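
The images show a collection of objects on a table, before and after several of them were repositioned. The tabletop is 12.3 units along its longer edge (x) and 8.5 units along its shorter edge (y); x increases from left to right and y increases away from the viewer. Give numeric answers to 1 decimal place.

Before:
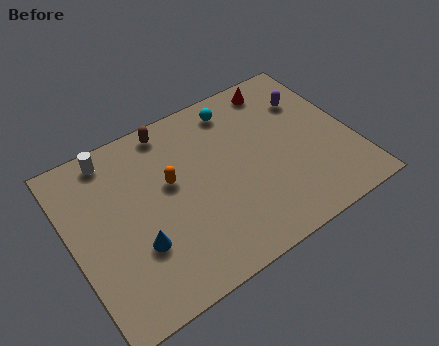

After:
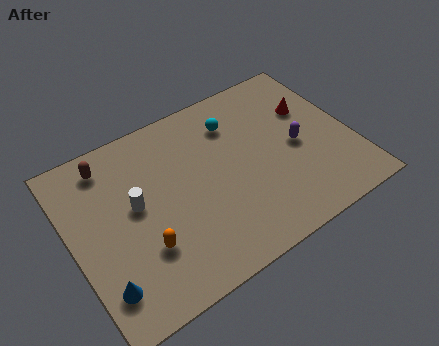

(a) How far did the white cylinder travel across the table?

2.9

The white cylinder was near (2.2, 7.5) before and (2.8, 4.7) after, so it travelled √(0.6² + 2.8²) ≈ 2.9 units.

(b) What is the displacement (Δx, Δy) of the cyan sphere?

(-0.2, -0.7)

The cyan sphere started near (7.7, 7.2) and ended near (7.5, 6.5).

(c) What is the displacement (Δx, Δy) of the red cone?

(1.1, -1.8)

The red cone started near (9.7, 7.4) and ended near (10.8, 5.6).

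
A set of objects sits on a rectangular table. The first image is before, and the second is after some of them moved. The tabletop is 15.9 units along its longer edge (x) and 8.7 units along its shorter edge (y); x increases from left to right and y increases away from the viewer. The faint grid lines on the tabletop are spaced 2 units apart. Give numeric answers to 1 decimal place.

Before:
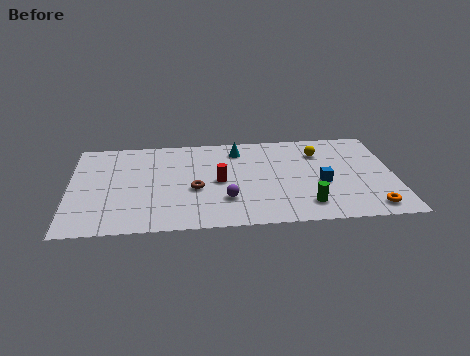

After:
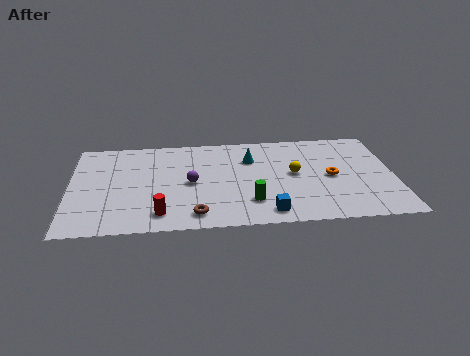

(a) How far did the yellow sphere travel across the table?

2.3

The yellow sphere moved from about (12.3, 6.5) to (11.0, 4.6), a distance of √(1.3² + 1.9²) ≈ 2.3.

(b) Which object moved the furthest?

the red cylinder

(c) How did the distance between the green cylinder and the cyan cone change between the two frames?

-2.3

Before: roughly 6.3 units apart; after: 4.0. That's 2.3 units closer together.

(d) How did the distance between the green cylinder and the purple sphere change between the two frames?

-0.5

They were about 4.0 units apart before and 3.5 after — 0.5 units closer together.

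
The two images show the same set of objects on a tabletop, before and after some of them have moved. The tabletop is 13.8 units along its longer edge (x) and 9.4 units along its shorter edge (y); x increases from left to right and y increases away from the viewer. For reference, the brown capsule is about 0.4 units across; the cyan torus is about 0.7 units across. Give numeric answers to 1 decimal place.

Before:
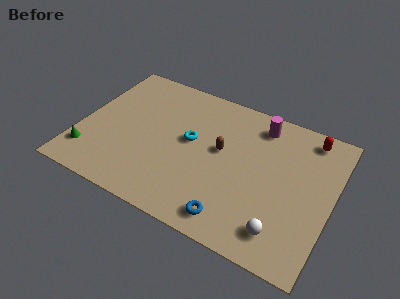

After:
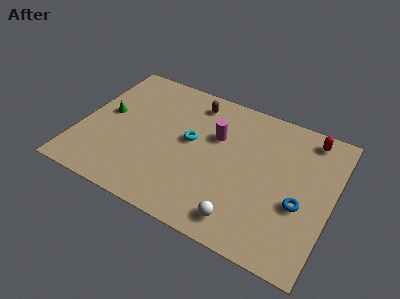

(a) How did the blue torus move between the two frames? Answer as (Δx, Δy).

(3.3, 2.4)

The blue torus was at about (8.9, 1.3) and moved to about (12.2, 3.7).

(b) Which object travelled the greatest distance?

the blue torus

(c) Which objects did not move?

the red capsule and the cyan torus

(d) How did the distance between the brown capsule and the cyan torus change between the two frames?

+1.0

They were about 1.7 units apart before and 2.7 after — 1.0 units further apart.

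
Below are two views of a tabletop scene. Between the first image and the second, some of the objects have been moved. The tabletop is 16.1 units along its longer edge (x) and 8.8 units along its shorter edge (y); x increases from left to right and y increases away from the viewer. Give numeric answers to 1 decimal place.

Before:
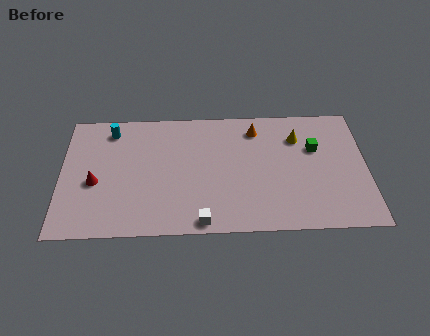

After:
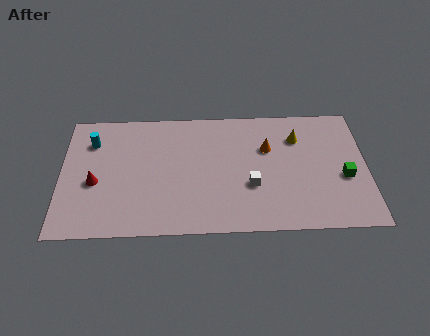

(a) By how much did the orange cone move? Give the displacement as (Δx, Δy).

(0.6, -1.4)

The orange cone started near (10.3, 7.2) and ended near (10.9, 5.8).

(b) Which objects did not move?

the red cone and the yellow cone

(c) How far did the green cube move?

2.6

The green cube moved from about (13.4, 5.7) to (14.9, 3.6), a distance of √(1.5² + 2.1²) ≈ 2.6.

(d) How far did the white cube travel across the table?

3.5

The white cube moved from about (7.4, 0.8) to (10.0, 3.2), a distance of √(2.6² + 2.4²) ≈ 3.5.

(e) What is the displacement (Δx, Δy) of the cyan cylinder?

(-1.0, -0.8)

The cyan cylinder was at about (2.6, 7.4) and moved to about (1.6, 6.6).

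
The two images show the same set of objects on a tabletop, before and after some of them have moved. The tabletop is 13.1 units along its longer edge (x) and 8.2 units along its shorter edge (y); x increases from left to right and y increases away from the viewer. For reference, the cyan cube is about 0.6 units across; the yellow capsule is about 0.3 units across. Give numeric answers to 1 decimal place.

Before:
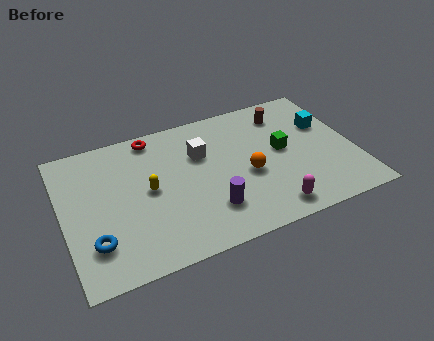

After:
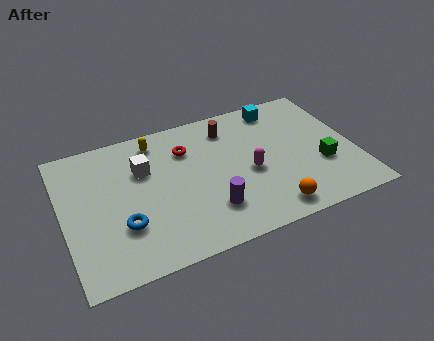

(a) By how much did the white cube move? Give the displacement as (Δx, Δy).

(-2.6, 0.0)

The white cube was at about (6.3, 5.5) and moved to about (3.7, 5.5).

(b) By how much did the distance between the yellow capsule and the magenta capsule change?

-0.8

The distance was about 6.0 in the first image and 5.2 in the second, so they moved 0.8 units closer together.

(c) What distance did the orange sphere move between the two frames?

2.5

The orange sphere was near (8.2, 3.5) before and (8.9, 1.1) after, so it travelled √(0.7² + 2.4²) ≈ 2.5 units.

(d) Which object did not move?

the purple cylinder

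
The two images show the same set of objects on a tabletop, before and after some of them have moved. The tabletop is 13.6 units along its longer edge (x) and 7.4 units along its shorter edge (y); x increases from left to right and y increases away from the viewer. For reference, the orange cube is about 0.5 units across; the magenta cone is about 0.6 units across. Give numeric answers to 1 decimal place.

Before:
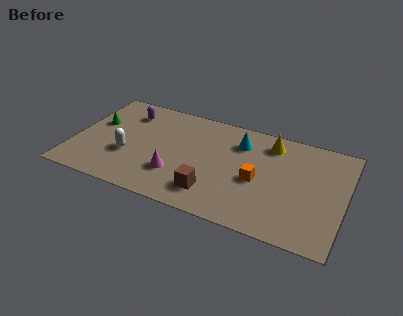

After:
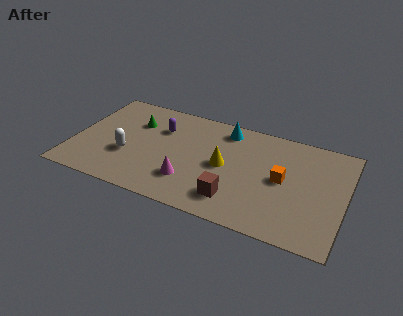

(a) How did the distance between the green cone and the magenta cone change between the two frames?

-0.4

The distance was about 4.9 in the first image and 4.5 in the second, so they moved 0.4 units closer together.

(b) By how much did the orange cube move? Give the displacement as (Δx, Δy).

(1.2, 0.5)

The orange cube started near (9.3, 3.3) and ended near (10.5, 3.8).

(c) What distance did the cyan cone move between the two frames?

1.1

The cyan cone was near (8.2, 5.6) before and (7.4, 6.3) after, so it travelled √(0.8² + 0.7²) ≈ 1.1 units.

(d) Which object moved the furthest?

the yellow cone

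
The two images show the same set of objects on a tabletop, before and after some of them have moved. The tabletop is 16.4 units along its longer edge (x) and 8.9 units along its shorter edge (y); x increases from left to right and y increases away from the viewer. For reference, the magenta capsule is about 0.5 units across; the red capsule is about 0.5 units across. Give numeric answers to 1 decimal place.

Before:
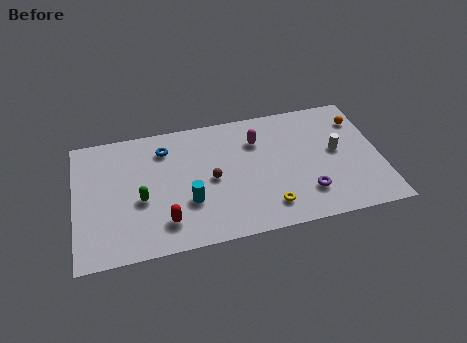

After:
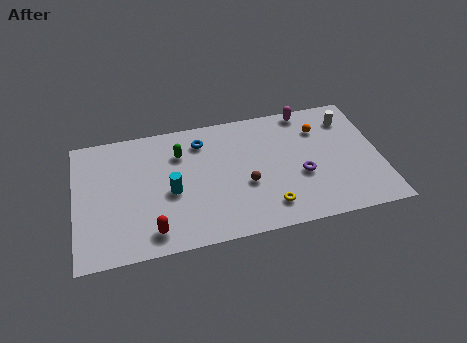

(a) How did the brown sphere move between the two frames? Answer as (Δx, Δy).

(1.8, -0.8)

From the two frames, the brown sphere sits at roughly (7.3, 4.3) before and (9.1, 3.5) after.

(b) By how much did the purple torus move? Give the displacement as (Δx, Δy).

(-0.2, 1.3)

From the two frames, the purple torus sits at roughly (12.3, 2.2) before and (12.1, 3.5) after.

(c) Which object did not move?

the yellow torus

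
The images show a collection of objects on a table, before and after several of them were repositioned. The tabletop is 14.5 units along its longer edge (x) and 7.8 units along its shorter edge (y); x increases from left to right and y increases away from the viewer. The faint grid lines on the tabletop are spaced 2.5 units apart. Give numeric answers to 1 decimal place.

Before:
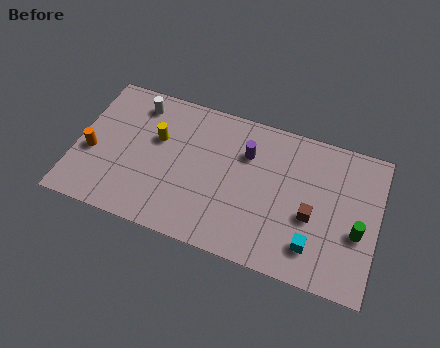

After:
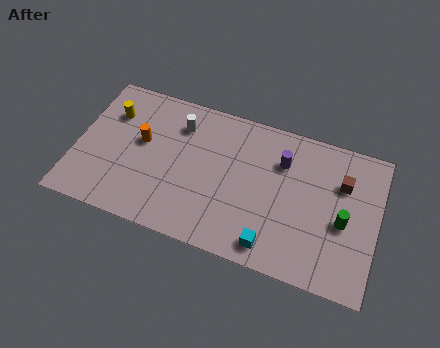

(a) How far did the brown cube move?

2.6

The brown cube was near (11.4, 3.2) before and (12.7, 5.4) after, so it travelled √(1.3² + 2.2²) ≈ 2.6 units.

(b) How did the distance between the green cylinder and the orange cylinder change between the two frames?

-2.9

The distance was about 12.8 in the first image and 9.9 in the second, so they moved 2.9 units closer together.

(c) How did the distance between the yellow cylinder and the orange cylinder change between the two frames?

-1.5

They were about 3.4 units apart before and 1.9 after — 1.5 units closer together.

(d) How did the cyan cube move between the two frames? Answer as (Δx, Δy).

(-1.9, -0.6)

The cyan cube started near (11.6, 1.7) and ended near (9.7, 1.1).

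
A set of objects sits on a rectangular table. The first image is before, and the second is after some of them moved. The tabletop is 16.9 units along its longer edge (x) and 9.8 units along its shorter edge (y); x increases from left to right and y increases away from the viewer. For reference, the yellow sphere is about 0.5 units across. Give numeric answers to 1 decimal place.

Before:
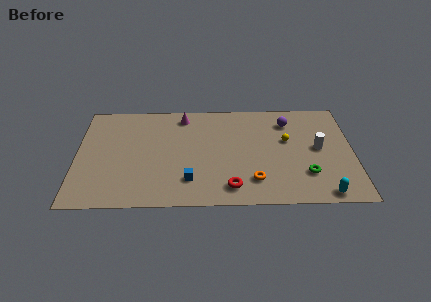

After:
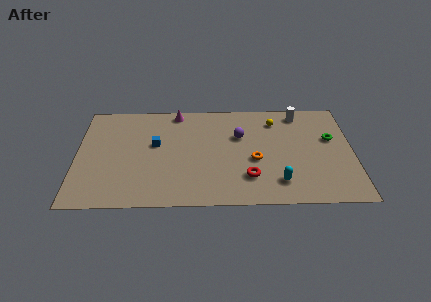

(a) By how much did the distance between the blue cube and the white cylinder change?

+0.9

Before: roughly 8.4 units apart; after: 9.3. That's 0.9 units further apart.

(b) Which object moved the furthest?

the blue cube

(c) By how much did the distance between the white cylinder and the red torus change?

+0.4

Before: roughly 6.4 units apart; after: 6.8. That's 0.4 units further apart.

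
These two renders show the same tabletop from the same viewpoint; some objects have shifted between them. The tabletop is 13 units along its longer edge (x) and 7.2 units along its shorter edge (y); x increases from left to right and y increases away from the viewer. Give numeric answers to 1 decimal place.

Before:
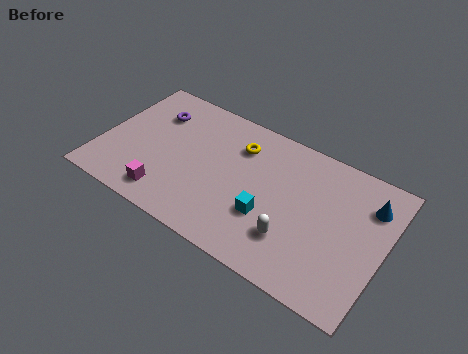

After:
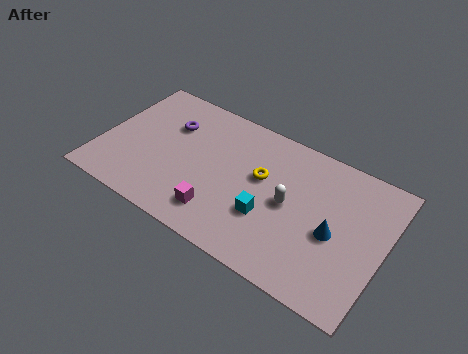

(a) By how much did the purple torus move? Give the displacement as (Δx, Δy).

(0.8, -0.3)

From the two frames, the purple torus sits at roughly (2.1, 5.3) before and (2.9, 5.0) after.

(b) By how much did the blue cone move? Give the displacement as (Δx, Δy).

(-1.3, -2.2)

The blue cone was at about (12.1, 5.4) and moved to about (10.8, 3.2).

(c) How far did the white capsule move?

1.6

The white capsule moved from about (9.1, 2.0) to (8.7, 3.6), a distance of √(0.4² + 1.6²) ≈ 1.6.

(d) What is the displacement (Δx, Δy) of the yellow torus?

(1.2, -1.1)

The yellow torus started near (6.1, 5.4) and ended near (7.3, 4.3).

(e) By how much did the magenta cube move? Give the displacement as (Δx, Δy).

(2.4, 0.3)

The magenta cube started near (3.4, 1.2) and ended near (5.8, 1.5).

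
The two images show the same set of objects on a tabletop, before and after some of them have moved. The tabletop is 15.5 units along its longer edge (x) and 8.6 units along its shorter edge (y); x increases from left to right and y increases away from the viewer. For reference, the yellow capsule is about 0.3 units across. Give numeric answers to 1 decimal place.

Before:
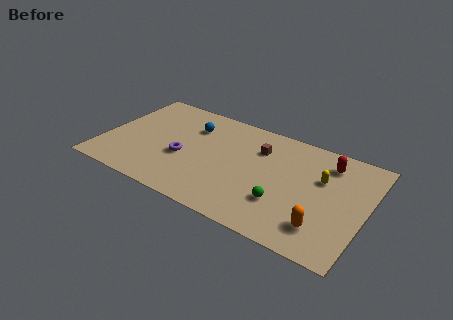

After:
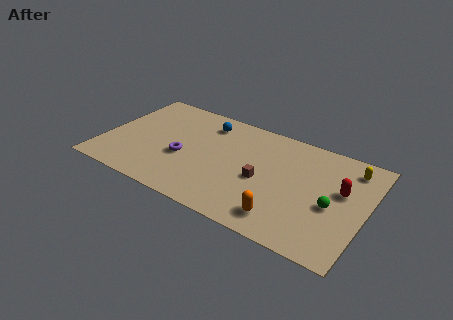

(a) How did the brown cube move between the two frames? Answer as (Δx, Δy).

(0.5, -2.4)

The brown cube was at about (9.0, 6.2) and moved to about (9.5, 3.8).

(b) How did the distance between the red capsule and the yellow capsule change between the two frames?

+0.6

They were about 1.4 units apart before and 2.0 after — 0.6 units further apart.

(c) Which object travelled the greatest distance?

the green sphere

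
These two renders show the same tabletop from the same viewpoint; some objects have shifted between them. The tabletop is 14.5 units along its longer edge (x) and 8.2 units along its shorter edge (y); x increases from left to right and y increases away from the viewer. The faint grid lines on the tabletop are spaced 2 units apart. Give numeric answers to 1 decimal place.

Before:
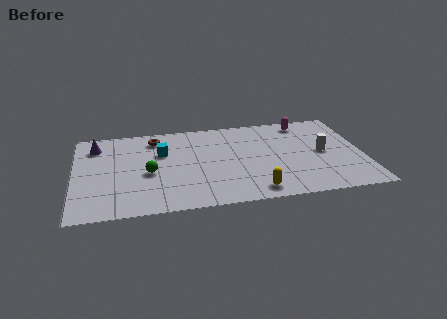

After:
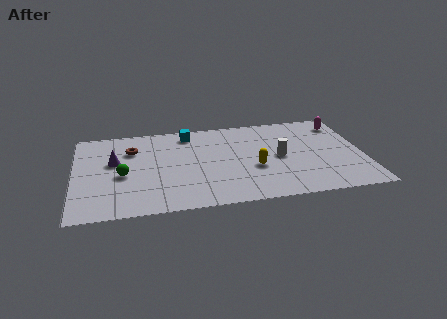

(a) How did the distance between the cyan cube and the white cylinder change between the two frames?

-2.8

They were about 8.2 units apart before and 5.4 after — 2.8 units closer together.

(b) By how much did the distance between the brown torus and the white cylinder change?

-1.2

The distance was about 8.8 in the first image and 7.6 in the second, so they moved 1.2 units closer together.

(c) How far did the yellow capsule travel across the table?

2.1

The yellow capsule was near (8.9, 1.1) before and (9.0, 3.2) after, so it travelled √(0.1² + 2.1²) ≈ 2.1 units.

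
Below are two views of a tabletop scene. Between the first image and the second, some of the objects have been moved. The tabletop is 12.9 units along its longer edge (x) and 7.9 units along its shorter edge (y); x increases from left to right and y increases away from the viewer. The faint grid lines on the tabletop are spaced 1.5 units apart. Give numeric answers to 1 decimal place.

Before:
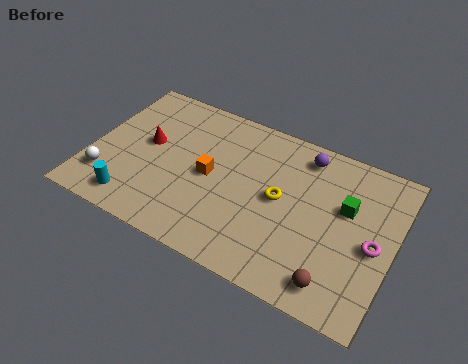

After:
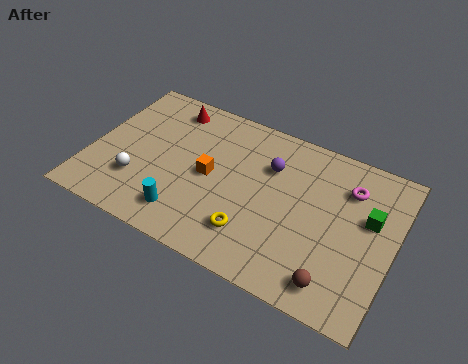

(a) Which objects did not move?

the orange cube and the brown sphere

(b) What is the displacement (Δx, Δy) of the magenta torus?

(-1.3, 2.3)

The magenta torus was at about (12.1, 3.6) and moved to about (10.8, 5.9).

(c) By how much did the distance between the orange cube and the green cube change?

+1.0

They were about 5.8 units apart before and 6.8 after — 1.0 units further apart.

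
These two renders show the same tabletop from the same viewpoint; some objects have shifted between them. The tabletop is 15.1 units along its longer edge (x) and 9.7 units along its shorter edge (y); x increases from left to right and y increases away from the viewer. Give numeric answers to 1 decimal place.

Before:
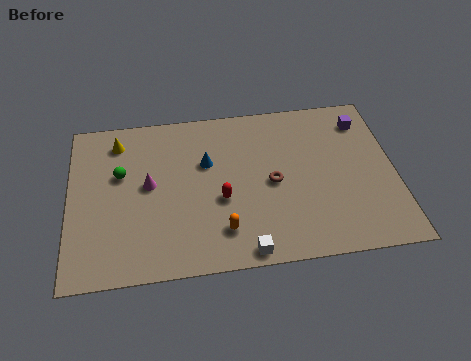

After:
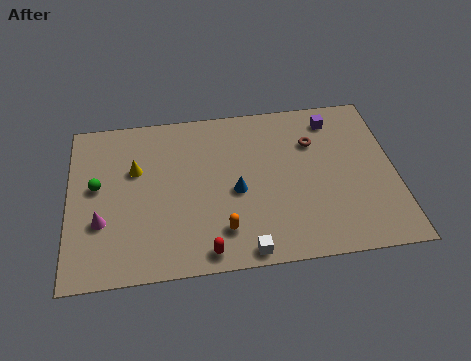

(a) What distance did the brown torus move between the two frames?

3.0

From (9.4, 4.6) to (11.4, 6.8), the brown torus covered √(2.0² + 2.2²) ≈ 3.0 units.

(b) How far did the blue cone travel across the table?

2.3

The blue cone was near (6.4, 6.2) before and (7.7, 4.3) after, so it travelled √(1.3² + 1.9²) ≈ 2.3 units.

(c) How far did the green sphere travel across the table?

1.3

The green sphere moved from about (2.4, 6.0) to (1.3, 5.4), a distance of √(1.1² + 0.6²) ≈ 1.3.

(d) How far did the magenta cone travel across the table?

2.9

The magenta cone moved from about (3.7, 5.2) to (1.5, 3.3), a distance of √(2.2² + 1.9²) ≈ 2.9.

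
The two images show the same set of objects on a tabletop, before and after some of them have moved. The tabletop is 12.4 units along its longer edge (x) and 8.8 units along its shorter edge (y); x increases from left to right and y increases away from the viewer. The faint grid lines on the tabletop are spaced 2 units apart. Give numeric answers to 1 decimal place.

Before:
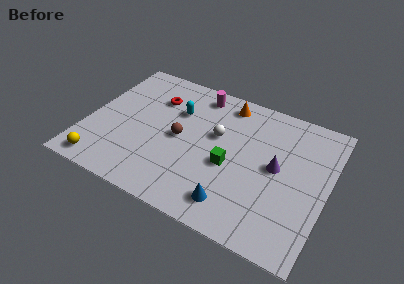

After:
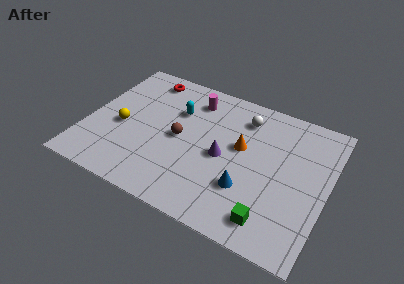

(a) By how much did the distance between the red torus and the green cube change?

+4.6

Before: roughly 5.1 units apart; after: 9.7. That's 4.6 units further apart.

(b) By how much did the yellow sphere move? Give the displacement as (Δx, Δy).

(0.6, 2.8)

The yellow sphere was at about (1.2, 1.0) and moved to about (1.8, 3.8).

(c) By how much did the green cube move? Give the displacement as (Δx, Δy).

(2.4, -2.3)

The green cube was at about (7.5, 3.7) and moved to about (9.9, 1.4).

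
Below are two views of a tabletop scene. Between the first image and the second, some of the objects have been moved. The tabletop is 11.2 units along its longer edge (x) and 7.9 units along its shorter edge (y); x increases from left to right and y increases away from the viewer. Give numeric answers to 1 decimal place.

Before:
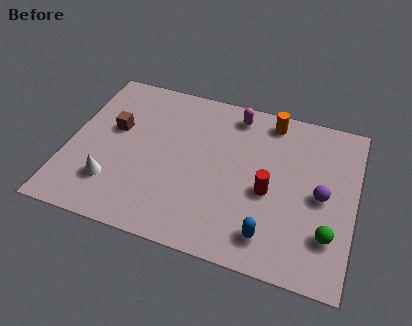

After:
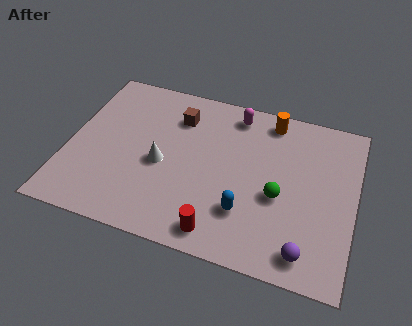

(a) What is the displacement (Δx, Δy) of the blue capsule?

(-1.0, 0.8)

From the two frames, the blue capsule sits at roughly (8.1, 1.4) before and (7.1, 2.2) after.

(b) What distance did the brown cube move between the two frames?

2.7

From (1.7, 4.7) to (4.1, 6.0), the brown cube covered √(2.4² + 1.3²) ≈ 2.7 units.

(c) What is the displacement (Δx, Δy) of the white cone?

(1.8, 1.5)

From the two frames, the white cone sits at roughly (1.9, 2.0) before and (3.7, 3.5) after.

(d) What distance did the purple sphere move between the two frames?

2.7

The purple sphere was near (9.9, 3.8) before and (9.5, 1.1) after, so it travelled √(0.4² + 2.7²) ≈ 2.7 units.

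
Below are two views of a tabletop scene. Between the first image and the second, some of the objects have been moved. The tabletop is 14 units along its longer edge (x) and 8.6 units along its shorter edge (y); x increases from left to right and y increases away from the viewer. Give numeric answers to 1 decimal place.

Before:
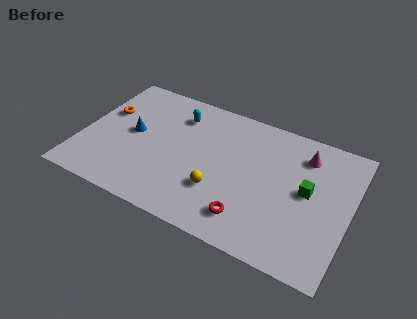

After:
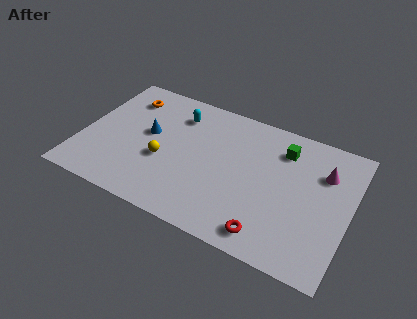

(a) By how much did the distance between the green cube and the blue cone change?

-2.0

Before: roughly 9.2 units apart; after: 7.2. That's 2.0 units closer together.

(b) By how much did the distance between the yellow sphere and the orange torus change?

-2.7

The distance was about 6.9 in the first image and 4.2 in the second, so they moved 2.7 units closer together.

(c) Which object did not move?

the cyan capsule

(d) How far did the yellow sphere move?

3.1

The yellow sphere was near (7.4, 2.7) before and (4.4, 3.4) after, so it travelled √(3.0² + 0.7²) ≈ 3.1 units.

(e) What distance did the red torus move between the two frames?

1.2

From (9.1, 1.7) to (10.2, 1.2), the red torus covered √(1.1² + 0.5²) ≈ 1.2 units.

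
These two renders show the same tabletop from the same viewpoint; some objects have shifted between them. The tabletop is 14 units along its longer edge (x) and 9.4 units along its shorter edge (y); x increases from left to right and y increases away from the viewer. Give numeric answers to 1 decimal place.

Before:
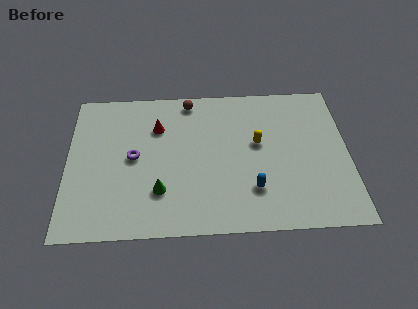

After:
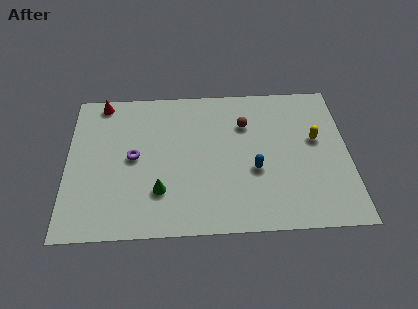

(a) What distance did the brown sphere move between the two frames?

3.3

The brown sphere was near (6.1, 8.4) before and (8.9, 6.7) after, so it travelled √(2.8² + 1.7²) ≈ 3.3 units.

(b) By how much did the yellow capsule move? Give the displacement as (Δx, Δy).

(2.9, 0.1)

The yellow capsule was at about (9.5, 5.4) and moved to about (12.4, 5.5).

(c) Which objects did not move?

the purple torus and the green cone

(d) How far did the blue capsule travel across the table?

1.2

From (9.2, 2.5) to (9.3, 3.7), the blue capsule covered √(0.1² + 1.2²) ≈ 1.2 units.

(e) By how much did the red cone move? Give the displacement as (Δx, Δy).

(-2.8, 1.8)

The red cone started near (4.5, 6.7) and ended near (1.7, 8.5).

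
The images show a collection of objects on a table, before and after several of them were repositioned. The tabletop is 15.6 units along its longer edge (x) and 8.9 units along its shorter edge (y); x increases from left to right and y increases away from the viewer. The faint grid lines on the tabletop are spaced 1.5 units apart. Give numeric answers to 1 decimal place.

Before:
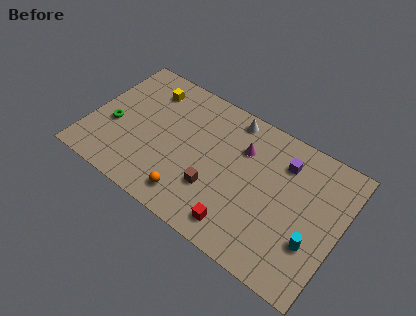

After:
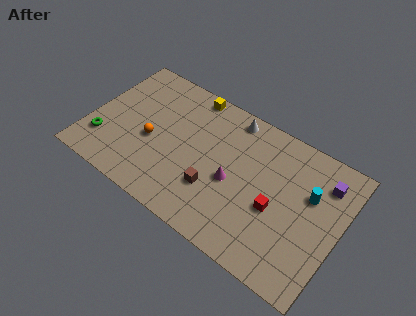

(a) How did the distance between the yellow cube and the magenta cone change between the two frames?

-0.8

They were about 6.3 units apart before and 5.5 after — 0.8 units closer together.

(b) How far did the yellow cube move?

2.7

The yellow cube was near (3.1, 7.1) before and (5.6, 8.1) after, so it travelled √(2.5² + 1.0²) ≈ 2.7 units.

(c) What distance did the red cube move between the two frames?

3.0

The red cube was near (9.9, 1.4) before and (11.8, 3.7) after, so it travelled √(1.9² + 2.3²) ≈ 3.0 units.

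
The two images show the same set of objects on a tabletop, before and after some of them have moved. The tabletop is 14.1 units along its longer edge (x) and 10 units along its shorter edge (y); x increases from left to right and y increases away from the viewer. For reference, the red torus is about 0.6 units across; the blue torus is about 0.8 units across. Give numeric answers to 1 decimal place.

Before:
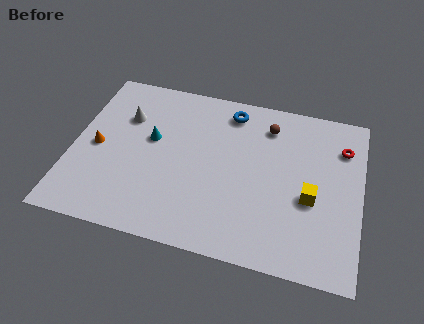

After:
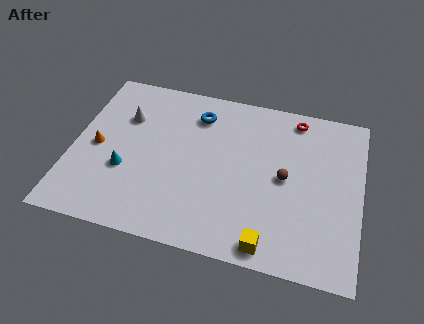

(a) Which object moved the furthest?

the yellow cube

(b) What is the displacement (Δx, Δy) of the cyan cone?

(-1.1, -2.2)

The cyan cone started near (3.8, 5.8) and ended near (2.7, 3.6).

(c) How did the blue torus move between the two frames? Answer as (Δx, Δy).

(-1.6, -0.6)

From the two frames, the blue torus sits at roughly (7.5, 8.5) before and (5.9, 7.9) after.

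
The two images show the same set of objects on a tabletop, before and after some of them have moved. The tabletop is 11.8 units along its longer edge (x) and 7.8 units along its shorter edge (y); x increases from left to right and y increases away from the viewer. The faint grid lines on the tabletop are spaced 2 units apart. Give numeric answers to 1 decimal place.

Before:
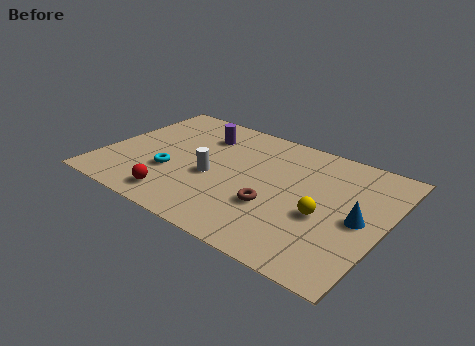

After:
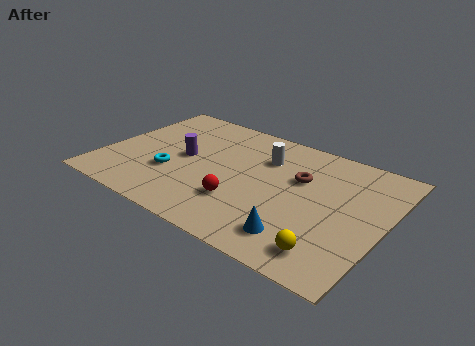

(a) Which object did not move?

the cyan torus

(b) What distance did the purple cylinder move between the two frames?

1.9

The purple cylinder moved from about (3.7, 5.9) to (3.3, 4.0), a distance of √(0.4² + 1.9²) ≈ 1.9.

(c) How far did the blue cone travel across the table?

3.0

From (10.8, 3.7) to (8.7, 1.5), the blue cone covered √(2.1² + 2.2²) ≈ 3.0 units.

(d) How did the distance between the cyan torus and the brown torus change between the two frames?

+1.2

They were about 4.4 units apart before and 5.6 after — 1.2 units further apart.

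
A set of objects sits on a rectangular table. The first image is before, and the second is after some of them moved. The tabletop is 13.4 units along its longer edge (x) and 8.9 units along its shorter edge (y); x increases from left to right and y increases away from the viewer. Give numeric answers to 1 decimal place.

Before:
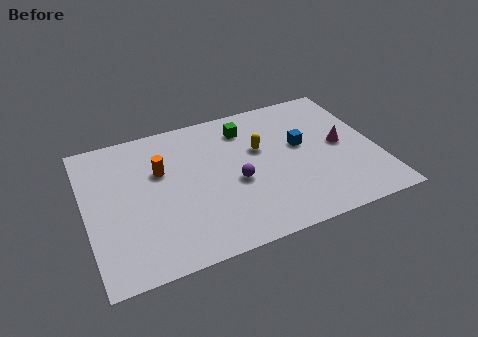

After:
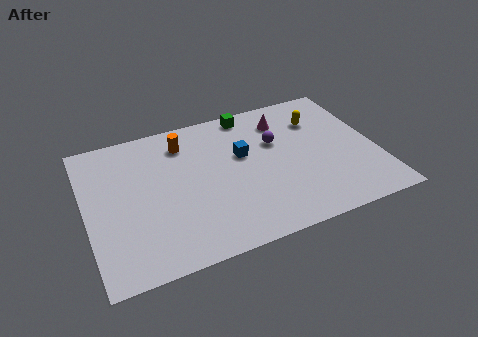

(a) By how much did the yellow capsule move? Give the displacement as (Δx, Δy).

(2.9, 1.0)

From the two frames, the yellow capsule sits at roughly (8.1, 5.5) before and (11.0, 6.5) after.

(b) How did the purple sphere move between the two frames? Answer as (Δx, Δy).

(2.1, 1.9)

The purple sphere started near (6.8, 3.8) and ended near (8.9, 5.7).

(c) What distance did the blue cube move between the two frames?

2.7

The blue cube moved from about (10.0, 5.1) to (7.3, 5.4), a distance of √(2.7² + 0.3²) ≈ 2.7.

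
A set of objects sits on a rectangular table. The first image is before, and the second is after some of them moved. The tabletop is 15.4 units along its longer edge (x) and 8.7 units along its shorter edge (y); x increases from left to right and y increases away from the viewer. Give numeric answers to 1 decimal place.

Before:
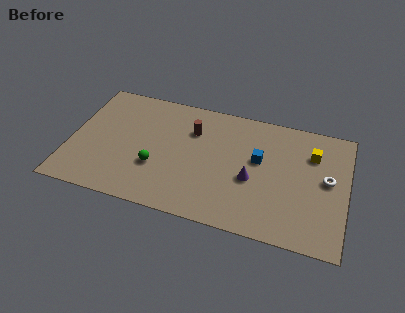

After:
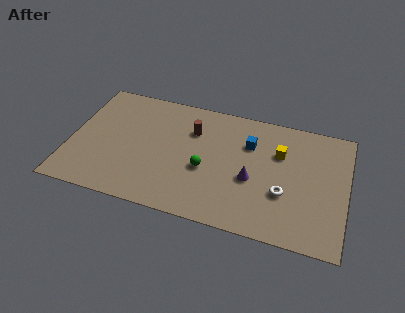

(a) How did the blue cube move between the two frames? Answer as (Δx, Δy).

(-0.6, 1.0)

From the two frames, the blue cube sits at roughly (10.5, 5.1) before and (9.9, 6.1) after.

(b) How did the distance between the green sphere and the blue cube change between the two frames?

-2.6

The distance was about 6.0 in the first image and 3.4 in the second, so they moved 2.6 units closer together.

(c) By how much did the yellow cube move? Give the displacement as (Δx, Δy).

(-1.8, -0.4)

The yellow cube started near (13.4, 6.3) and ended near (11.6, 5.9).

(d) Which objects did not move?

the purple cone and the brown cylinder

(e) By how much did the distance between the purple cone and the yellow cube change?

-1.5

The distance was about 4.2 in the first image and 2.7 in the second, so they moved 1.5 units closer together.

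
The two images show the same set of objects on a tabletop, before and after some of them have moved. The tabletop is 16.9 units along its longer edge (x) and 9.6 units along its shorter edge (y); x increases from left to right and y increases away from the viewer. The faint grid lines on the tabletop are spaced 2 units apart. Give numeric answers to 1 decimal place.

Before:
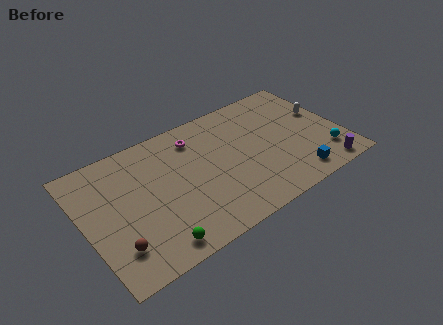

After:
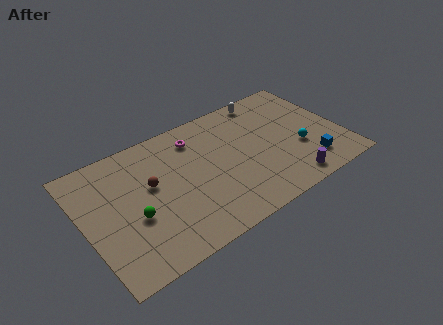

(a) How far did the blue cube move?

1.3

The blue cube moved from about (13.3, 1.4) to (14.4, 2.0), a distance of √(1.1² + 0.6²) ≈ 1.3.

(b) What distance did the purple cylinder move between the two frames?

2.4

The purple cylinder was near (15.2, 1.0) before and (12.8, 1.2) after, so it travelled √(2.4² + 0.2²) ≈ 2.4 units.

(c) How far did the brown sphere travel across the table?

4.3

The brown sphere was near (1.6, 2.3) before and (4.4, 5.6) after, so it travelled √(2.8² + 3.3²) ≈ 4.3 units.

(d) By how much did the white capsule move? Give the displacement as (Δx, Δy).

(-3.3, 2.9)

The white capsule started near (16.0, 5.7) and ended near (12.7, 8.6).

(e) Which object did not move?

the magenta torus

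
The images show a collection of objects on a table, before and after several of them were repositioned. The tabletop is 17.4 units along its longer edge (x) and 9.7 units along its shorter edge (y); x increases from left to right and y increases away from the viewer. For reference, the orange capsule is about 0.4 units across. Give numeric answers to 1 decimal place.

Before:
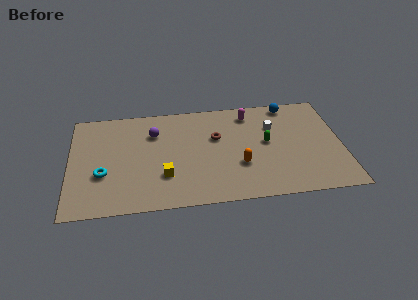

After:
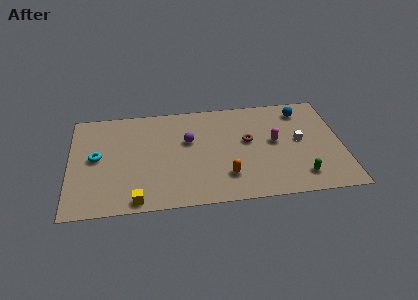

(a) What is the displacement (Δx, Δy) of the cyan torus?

(-0.4, 1.6)

From the two frames, the cyan torus sits at roughly (2.1, 3.5) before and (1.7, 5.1) after.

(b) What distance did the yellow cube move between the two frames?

2.7

The yellow cube was near (6.0, 2.9) before and (4.2, 0.9) after, so it travelled √(1.8² + 2.0²) ≈ 2.7 units.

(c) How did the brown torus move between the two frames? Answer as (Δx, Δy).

(2.0, -0.6)

The brown torus was at about (9.4, 6.1) and moved to about (11.4, 5.5).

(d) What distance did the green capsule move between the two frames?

3.9

From (12.6, 5.2) to (14.6, 1.8), the green capsule covered √(2.0² + 3.4²) ≈ 3.9 units.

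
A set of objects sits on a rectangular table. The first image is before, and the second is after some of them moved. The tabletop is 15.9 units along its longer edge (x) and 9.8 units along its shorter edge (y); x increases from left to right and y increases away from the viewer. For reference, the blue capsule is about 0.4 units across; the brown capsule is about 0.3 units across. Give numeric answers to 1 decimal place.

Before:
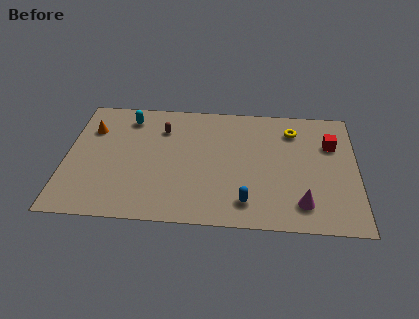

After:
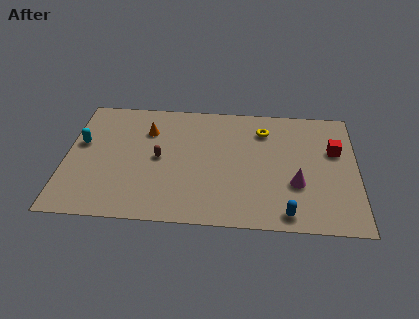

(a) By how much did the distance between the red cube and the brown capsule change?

+0.4

Before: roughly 9.3 units apart; after: 9.7. That's 0.4 units further apart.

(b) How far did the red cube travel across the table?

0.5

From (14.5, 6.7) to (14.7, 6.2), the red cube covered √(0.2² + 0.5²) ≈ 0.5 units.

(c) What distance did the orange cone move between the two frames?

3.1

From (1.3, 7.0) to (4.4, 7.1), the orange cone covered √(3.1² + 0.1²) ≈ 3.1 units.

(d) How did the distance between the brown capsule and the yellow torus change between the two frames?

-0.9

Before: roughly 7.2 units apart; after: 6.3. That's 0.9 units closer together.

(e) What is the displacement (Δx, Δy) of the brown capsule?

(-0.1, -2.4)

From the two frames, the brown capsule sits at roughly (5.2, 7.3) before and (5.1, 4.9) after.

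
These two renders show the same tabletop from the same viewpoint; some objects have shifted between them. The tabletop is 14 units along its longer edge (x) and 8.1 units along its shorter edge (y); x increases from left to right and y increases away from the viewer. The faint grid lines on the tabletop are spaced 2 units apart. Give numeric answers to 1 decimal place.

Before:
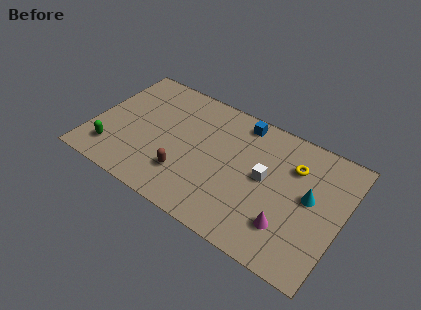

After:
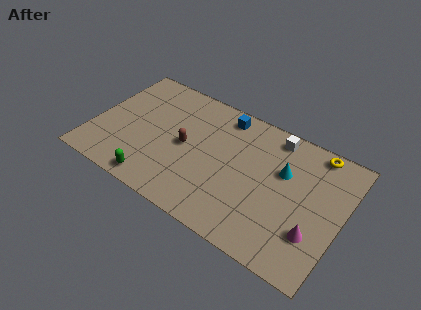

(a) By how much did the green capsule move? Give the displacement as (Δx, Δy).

(2.6, -0.8)

The green capsule started near (1.4, 1.7) and ended near (4.0, 0.9).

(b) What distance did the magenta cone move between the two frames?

1.4

The magenta cone moved from about (11.3, 2.1) to (12.7, 2.4), a distance of √(1.4² + 0.3²) ≈ 1.4.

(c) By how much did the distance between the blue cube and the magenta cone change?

+1.4

Before: roughly 6.0 units apart; after: 7.4. That's 1.4 units further apart.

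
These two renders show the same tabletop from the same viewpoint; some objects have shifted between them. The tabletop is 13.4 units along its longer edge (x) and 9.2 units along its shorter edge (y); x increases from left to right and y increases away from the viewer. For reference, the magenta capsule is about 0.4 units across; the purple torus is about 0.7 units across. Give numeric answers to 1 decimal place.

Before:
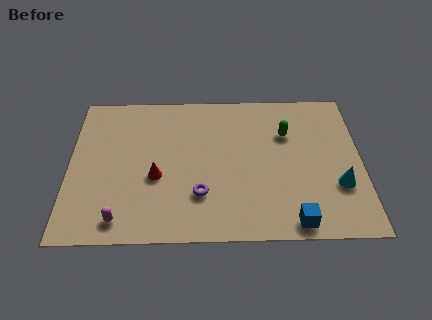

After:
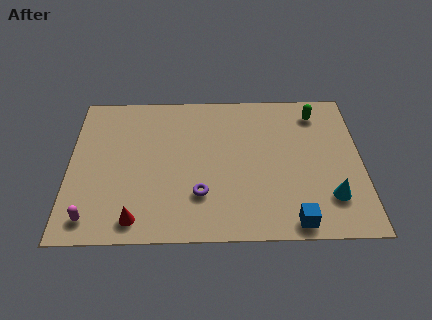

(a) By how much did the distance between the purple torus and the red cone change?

+0.9

They were about 2.3 units apart before and 3.2 after — 0.9 units further apart.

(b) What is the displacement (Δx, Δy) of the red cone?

(-0.9, -2.5)

The red cone was at about (4.0, 3.7) and moved to about (3.1, 1.2).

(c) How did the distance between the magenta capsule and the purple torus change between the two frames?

+1.2

Before: roughly 3.9 units apart; after: 5.1. That's 1.2 units further apart.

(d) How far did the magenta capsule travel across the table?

1.3

The magenta capsule was near (2.4, 1.2) before and (1.1, 1.3) after, so it travelled √(1.3² + 0.1²) ≈ 1.3 units.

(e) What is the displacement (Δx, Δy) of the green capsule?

(1.4, 1.3)

The green capsule started near (10.0, 6.3) and ended near (11.4, 7.6).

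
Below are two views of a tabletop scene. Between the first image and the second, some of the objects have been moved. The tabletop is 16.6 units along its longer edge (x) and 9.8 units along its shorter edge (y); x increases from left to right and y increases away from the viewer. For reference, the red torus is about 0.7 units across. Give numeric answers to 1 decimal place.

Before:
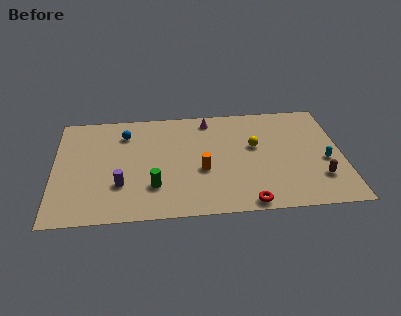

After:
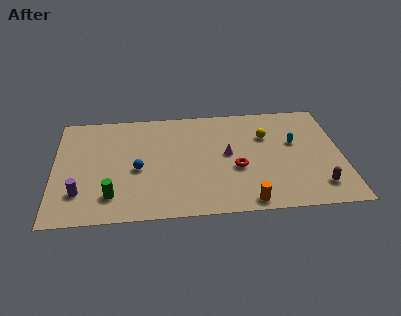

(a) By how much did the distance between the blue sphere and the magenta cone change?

+0.3

The distance was about 5.0 in the first image and 5.3 in the second, so they moved 0.3 units further apart.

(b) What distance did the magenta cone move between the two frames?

3.4

The magenta cone moved from about (9.0, 8.5) to (10.0, 5.2), a distance of √(1.0² + 3.3²) ≈ 3.4.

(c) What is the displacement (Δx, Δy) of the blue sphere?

(0.7, -3.3)

The blue sphere was at about (4.1, 7.6) and moved to about (4.8, 4.3).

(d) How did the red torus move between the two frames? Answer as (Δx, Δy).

(-0.5, 3.1)

The red torus started near (11.0, 0.8) and ended near (10.5, 3.9).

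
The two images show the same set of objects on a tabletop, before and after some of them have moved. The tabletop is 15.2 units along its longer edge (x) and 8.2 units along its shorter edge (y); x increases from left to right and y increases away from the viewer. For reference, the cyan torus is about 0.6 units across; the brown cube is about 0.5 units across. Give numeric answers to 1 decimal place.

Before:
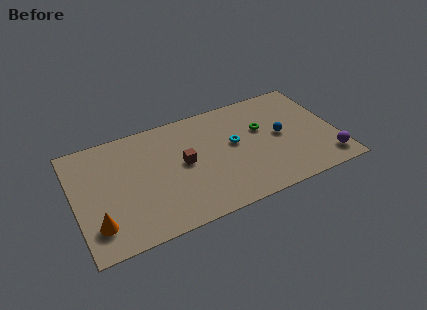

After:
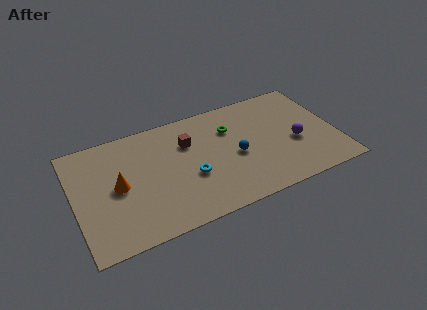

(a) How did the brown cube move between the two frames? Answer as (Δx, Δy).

(0.4, 1.4)

The brown cube started near (6.3, 4.3) and ended near (6.7, 5.7).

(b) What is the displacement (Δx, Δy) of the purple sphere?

(-1.6, 2.0)

The purple sphere was at about (14.4, 1.4) and moved to about (12.8, 3.4).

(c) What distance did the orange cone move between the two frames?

2.6

From (1.1, 1.9) to (2.5, 4.1), the orange cone covered √(1.4² + 2.2²) ≈ 2.6 units.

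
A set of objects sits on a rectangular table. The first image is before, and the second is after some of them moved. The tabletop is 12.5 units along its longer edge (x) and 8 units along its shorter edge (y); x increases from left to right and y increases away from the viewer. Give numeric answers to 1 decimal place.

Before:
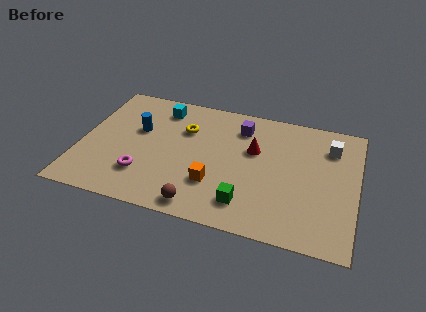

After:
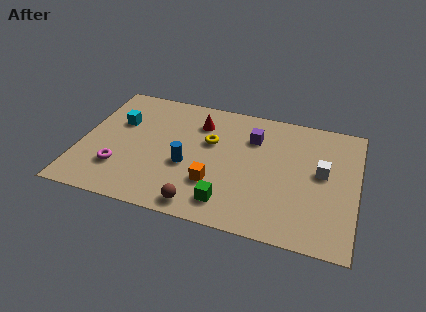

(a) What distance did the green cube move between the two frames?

0.8

The green cube moved from about (7.7, 1.6) to (6.9, 1.4), a distance of √(0.8² + 0.2²) ≈ 0.8.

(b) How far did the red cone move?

2.8

The red cone moved from about (7.8, 5.0) to (5.2, 6.1), a distance of √(2.6² + 1.1²) ≈ 2.8.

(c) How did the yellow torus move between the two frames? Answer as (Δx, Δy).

(1.2, -0.5)

The yellow torus was at about (4.6, 5.5) and moved to about (5.8, 5.0).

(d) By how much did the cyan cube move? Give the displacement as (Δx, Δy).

(-1.8, -1.4)

The cyan cube started near (3.4, 6.6) and ended near (1.6, 5.2).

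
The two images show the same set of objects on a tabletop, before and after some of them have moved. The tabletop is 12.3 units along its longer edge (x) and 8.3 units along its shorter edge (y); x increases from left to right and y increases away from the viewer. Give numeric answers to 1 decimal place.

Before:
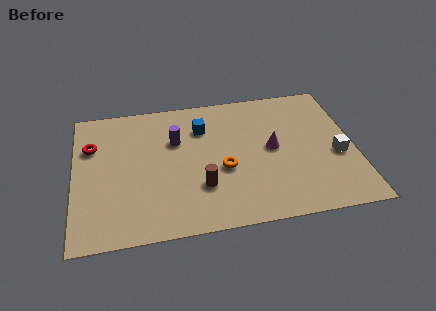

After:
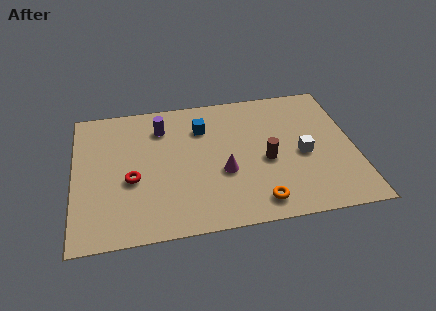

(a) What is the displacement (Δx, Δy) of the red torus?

(1.7, -2.3)

The red torus started near (0.8, 5.7) and ended near (2.5, 3.4).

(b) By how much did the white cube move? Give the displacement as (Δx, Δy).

(-1.5, 0.3)

From the two frames, the white cube sits at roughly (11.5, 3.4) before and (10.0, 3.7) after.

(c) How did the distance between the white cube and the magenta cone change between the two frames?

+0.6

They were about 2.9 units apart before and 3.5 after — 0.6 units further apart.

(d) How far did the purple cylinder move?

1.1

From (4.5, 5.5) to (3.9, 6.4), the purple cylinder covered √(0.6² + 0.9²) ≈ 1.1 units.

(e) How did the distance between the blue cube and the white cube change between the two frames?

-1.5

Before: roughly 6.4 units apart; after: 4.9. That's 1.5 units closer together.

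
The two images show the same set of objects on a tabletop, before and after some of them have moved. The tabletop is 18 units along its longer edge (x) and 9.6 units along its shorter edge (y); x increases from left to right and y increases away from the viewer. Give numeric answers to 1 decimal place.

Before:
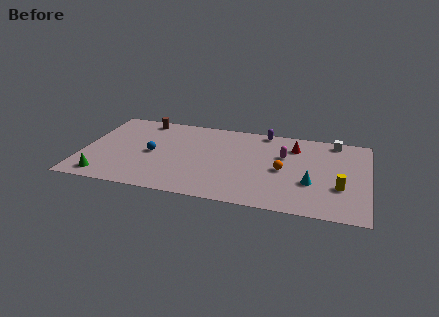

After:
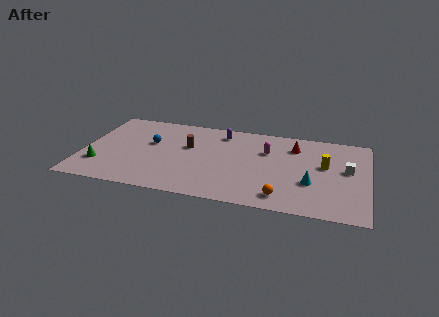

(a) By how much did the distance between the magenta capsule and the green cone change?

-1.0

They were about 12.1 units apart before and 11.1 after — 1.0 units closer together.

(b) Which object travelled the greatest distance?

the brown cylinder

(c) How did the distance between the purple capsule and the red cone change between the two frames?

+2.3

The distance was about 2.4 in the first image and 4.7 in the second, so they moved 2.3 units further apart.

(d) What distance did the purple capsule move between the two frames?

2.8

The purple capsule was near (11.3, 8.8) before and (8.6, 8.0) after, so it travelled √(2.7² + 0.8²) ≈ 2.8 units.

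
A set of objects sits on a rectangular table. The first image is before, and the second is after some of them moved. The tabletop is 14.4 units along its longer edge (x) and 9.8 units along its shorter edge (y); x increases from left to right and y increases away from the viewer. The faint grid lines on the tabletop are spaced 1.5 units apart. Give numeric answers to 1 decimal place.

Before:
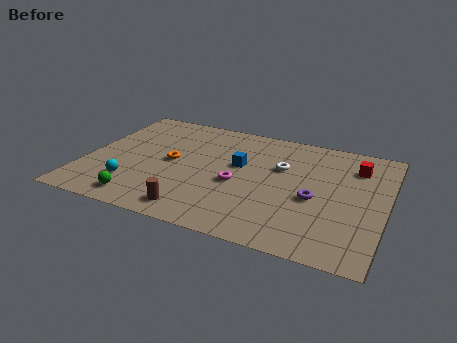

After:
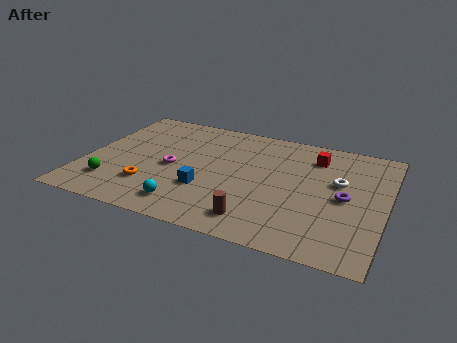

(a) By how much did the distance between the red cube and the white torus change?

-1.5

The distance was about 3.7 in the first image and 2.2 in the second, so they moved 1.5 units closer together.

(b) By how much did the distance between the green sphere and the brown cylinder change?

+4.4

They were about 2.6 units apart before and 7.0 after — 4.4 units further apart.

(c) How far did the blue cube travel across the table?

2.9

The blue cube moved from about (7.3, 5.8) to (6.0, 3.2), a distance of √(1.3² + 2.6²) ≈ 2.9.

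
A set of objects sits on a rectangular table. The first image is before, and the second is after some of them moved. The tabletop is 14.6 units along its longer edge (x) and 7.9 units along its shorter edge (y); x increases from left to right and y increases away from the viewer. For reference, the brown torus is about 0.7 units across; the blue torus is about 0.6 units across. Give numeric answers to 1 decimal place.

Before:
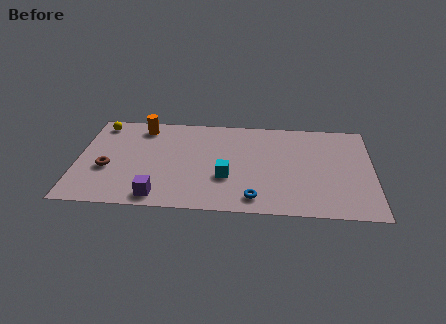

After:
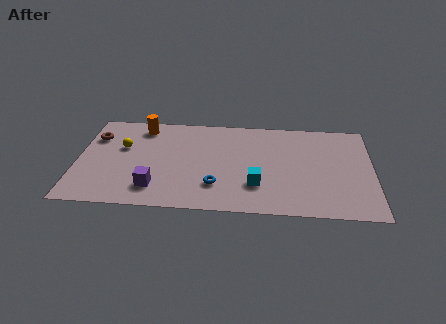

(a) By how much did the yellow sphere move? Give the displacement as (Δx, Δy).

(1.2, -1.9)

The yellow sphere started near (1.0, 6.8) and ended near (2.2, 4.9).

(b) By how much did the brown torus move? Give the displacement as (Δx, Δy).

(-0.7, 2.6)

The brown torus started near (1.5, 3.1) and ended near (0.8, 5.7).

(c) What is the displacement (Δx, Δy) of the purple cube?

(-0.2, 0.7)

The purple cube started near (4.1, 1.0) and ended near (3.9, 1.7).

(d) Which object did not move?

the orange cylinder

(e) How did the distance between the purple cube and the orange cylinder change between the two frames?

-0.7

The distance was about 5.8 in the first image and 5.1 in the second, so they moved 0.7 units closer together.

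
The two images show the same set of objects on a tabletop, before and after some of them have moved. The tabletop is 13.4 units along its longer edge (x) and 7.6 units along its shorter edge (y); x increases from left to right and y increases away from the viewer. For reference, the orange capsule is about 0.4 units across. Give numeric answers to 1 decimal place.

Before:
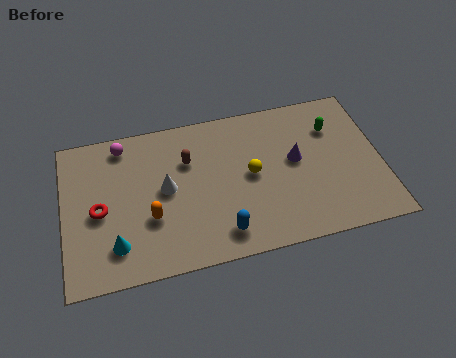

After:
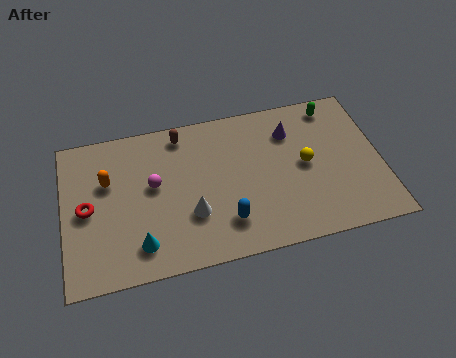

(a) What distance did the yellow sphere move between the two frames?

2.3

The yellow sphere moved from about (7.9, 3.9) to (10.2, 3.9), a distance of √(2.3² + 0.0²) ≈ 2.3.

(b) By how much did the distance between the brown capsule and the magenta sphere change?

-0.4

The distance was about 3.0 in the first image and 2.6 in the second, so they moved 0.4 units closer together.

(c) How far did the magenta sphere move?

2.6

The magenta sphere was near (2.6, 6.6) before and (3.8, 4.3) after, so it travelled √(1.2² + 2.3²) ≈ 2.6 units.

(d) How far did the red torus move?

0.5

The red torus was near (1.5, 3.5) before and (1.0, 3.7) after, so it travelled √(0.5² + 0.2²) ≈ 0.5 units.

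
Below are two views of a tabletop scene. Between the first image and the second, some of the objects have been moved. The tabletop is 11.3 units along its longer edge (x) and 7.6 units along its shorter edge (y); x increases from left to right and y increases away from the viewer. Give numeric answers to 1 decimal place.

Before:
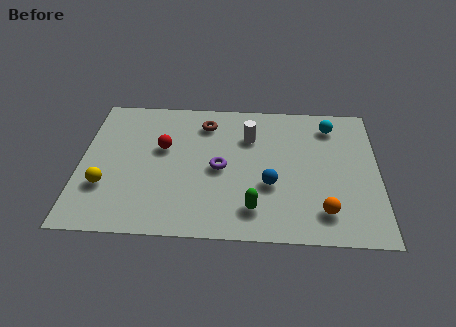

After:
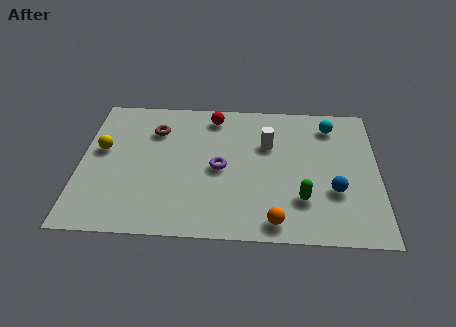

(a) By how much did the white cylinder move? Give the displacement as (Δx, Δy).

(0.7, -0.4)

From the two frames, the white cylinder sits at roughly (6.4, 5.4) before and (7.1, 5.0) after.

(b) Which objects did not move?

the cyan sphere and the purple torus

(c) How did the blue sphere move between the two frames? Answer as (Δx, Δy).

(2.4, -0.2)

From the two frames, the blue sphere sits at roughly (7.2, 2.8) before and (9.6, 2.6) after.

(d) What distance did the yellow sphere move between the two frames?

2.0

The yellow sphere moved from about (1.0, 2.4) to (0.8, 4.4), a distance of √(0.2² + 2.0²) ≈ 2.0.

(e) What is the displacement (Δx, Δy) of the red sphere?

(1.9, 1.9)

The red sphere started near (3.1, 4.6) and ended near (5.0, 6.5).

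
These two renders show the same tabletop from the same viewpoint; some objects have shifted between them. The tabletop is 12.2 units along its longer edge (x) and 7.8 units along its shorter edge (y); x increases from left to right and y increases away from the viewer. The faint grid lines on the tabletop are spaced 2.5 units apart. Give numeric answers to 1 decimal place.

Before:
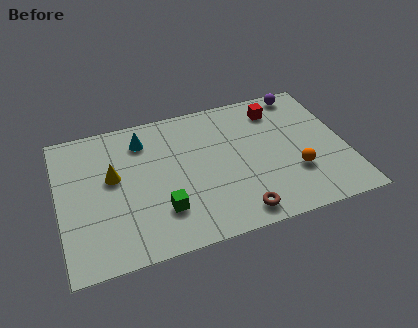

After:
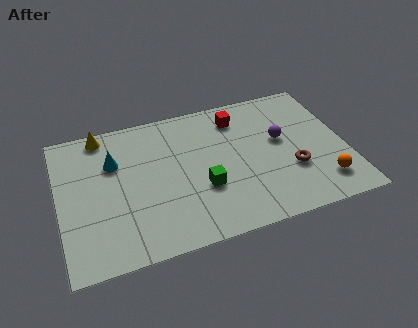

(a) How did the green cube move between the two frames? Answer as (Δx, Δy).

(1.8, 0.7)

From the two frames, the green cube sits at roughly (4.2, 2.1) before and (6.0, 2.8) after.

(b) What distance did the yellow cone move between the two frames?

2.5

The yellow cone was near (2.3, 4.5) before and (2.0, 7.0) after, so it travelled √(0.3² + 2.5²) ≈ 2.5 units.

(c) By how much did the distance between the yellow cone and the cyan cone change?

-0.5

They were about 2.2 units apart before and 1.7 after — 0.5 units closer together.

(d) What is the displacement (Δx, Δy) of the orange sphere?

(1.1, -0.9)

The orange sphere started near (9.9, 2.5) and ended near (11.0, 1.6).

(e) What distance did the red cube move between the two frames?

1.7

The red cube moved from about (9.5, 6.3) to (7.8, 6.3), a distance of √(1.7² + 0.0²) ≈ 1.7.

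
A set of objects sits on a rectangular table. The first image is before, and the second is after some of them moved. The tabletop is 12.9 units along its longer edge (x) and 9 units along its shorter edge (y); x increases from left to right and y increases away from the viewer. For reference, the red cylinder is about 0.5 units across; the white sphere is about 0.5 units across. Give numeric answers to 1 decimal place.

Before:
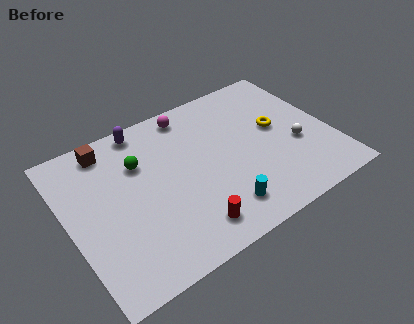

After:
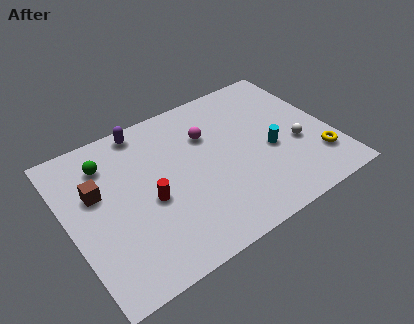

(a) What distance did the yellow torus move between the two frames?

3.2

From (10.4, 5.0) to (11.9, 2.2), the yellow torus covered √(1.5² + 2.8²) ≈ 3.2 units.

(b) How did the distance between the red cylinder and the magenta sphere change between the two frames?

-2.5

Before: roughly 6.5 units apart; after: 4.0. That's 2.5 units closer together.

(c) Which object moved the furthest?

the cyan cylinder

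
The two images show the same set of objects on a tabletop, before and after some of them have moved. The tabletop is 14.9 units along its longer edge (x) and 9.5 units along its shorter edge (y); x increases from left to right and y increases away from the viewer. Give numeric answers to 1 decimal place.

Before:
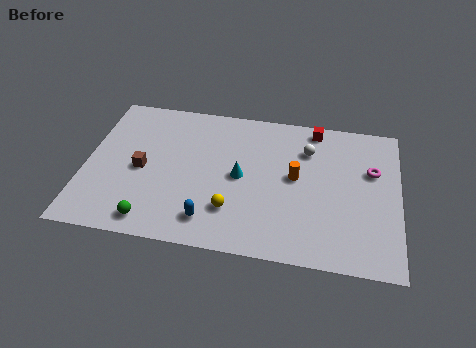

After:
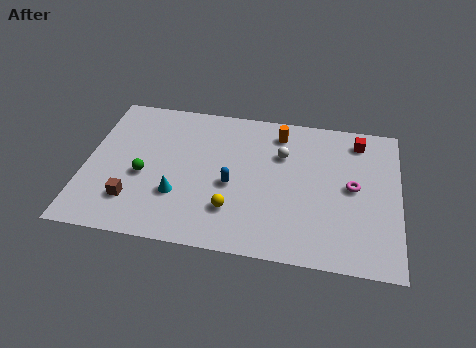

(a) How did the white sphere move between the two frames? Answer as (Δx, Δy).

(-1.2, -0.5)

The white sphere started near (10.5, 7.0) and ended near (9.3, 6.5).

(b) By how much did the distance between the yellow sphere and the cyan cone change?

+0.4

The distance was about 2.2 in the first image and 2.6 in the second, so they moved 0.4 units further apart.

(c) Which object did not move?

the yellow sphere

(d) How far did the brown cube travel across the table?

2.1

From (2.7, 4.4) to (2.4, 2.3), the brown cube covered √(0.3² + 2.1²) ≈ 2.1 units.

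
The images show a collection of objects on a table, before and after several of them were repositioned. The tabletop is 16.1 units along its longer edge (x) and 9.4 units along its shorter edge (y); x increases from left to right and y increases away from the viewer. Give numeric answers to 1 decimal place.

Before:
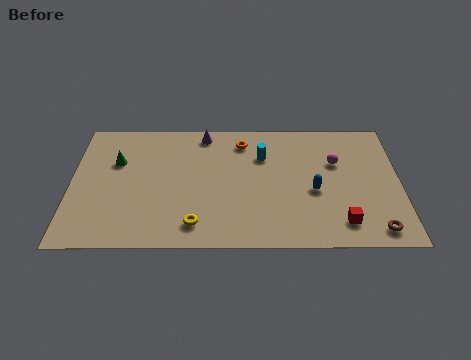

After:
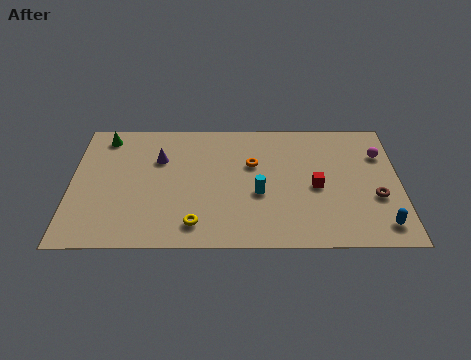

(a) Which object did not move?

the yellow torus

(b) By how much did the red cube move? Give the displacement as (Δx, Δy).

(-1.2, 2.6)

From the two frames, the red cube sits at roughly (13.2, 1.7) before and (12.0, 4.3) after.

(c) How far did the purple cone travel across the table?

2.9

From (6.5, 8.3) to (4.3, 6.4), the purple cone covered √(2.2² + 1.9²) ≈ 2.9 units.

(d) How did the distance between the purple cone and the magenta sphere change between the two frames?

+4.0

Before: roughly 6.9 units apart; after: 10.9. That's 4.0 units further apart.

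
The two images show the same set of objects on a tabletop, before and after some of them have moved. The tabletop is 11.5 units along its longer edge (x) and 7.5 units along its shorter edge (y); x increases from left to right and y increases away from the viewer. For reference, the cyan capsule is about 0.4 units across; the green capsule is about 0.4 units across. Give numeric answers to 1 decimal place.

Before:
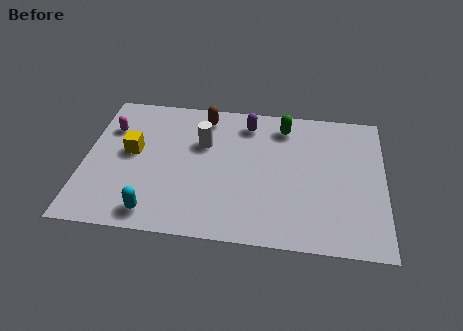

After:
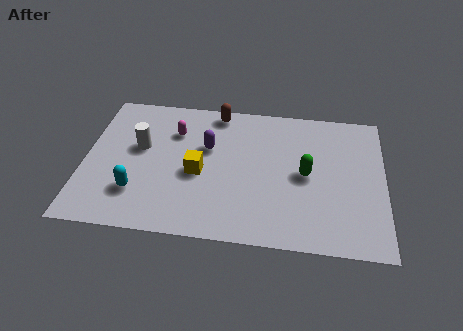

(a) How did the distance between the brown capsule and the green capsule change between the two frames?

+1.5

They were about 3.1 units apart before and 4.6 after — 1.5 units further apart.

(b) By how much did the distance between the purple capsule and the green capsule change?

+2.5

They were about 1.4 units apart before and 3.9 after — 2.5 units further apart.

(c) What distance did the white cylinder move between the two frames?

2.5

The white cylinder was near (4.5, 4.9) before and (2.1, 4.4) after, so it travelled √(2.4² + 0.5²) ≈ 2.5 units.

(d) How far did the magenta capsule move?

2.5

The magenta capsule was near (0.9, 5.3) before and (3.4, 5.4) after, so it travelled √(2.5² + 0.1²) ≈ 2.5 units.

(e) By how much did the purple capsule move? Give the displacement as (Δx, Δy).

(-1.5, -1.5)

The purple capsule was at about (6.2, 6.2) and moved to about (4.7, 4.7).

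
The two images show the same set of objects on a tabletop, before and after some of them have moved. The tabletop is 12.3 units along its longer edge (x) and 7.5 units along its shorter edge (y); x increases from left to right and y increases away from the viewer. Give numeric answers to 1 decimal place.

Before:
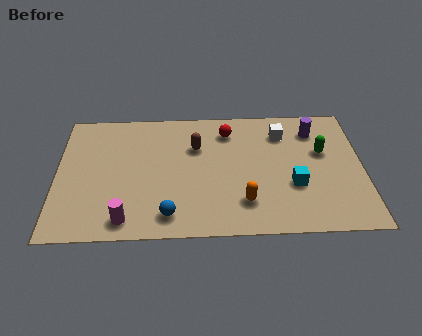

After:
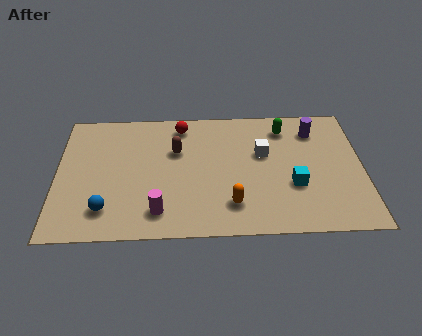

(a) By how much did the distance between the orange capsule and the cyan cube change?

+0.5

The distance was about 2.2 in the first image and 2.7 in the second, so they moved 0.5 units further apart.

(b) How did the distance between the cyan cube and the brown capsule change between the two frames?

+0.6

The distance was about 4.6 in the first image and 5.2 in the second, so they moved 0.6 units further apart.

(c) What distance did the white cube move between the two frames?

1.4

From (9.1, 5.8) to (8.3, 4.6), the white cube covered √(0.8² + 1.2²) ≈ 1.4 units.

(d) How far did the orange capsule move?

0.5

From (7.5, 1.8) to (7.0, 1.7), the orange capsule covered √(0.5² + 0.1²) ≈ 0.5 units.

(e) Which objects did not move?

the purple cylinder and the cyan cube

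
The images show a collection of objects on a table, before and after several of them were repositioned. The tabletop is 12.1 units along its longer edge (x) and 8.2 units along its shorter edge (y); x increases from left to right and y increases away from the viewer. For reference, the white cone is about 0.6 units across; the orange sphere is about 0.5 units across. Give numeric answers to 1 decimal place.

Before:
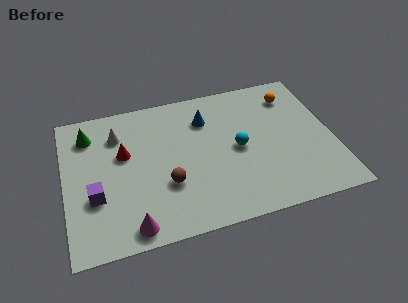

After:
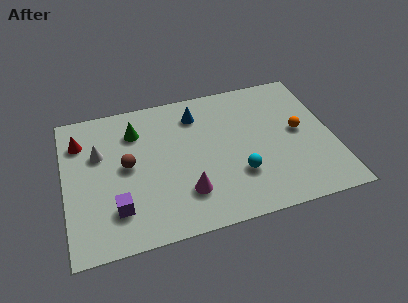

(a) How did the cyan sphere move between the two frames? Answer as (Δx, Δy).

(-0.1, -1.5)

From the two frames, the cyan sphere sits at roughly (7.8, 4.0) before and (7.7, 2.5) after.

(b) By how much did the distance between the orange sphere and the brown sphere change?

+0.8

The distance was about 7.0 in the first image and 7.8 in the second, so they moved 0.8 units further apart.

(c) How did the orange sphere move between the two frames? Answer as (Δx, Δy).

(0.1, -2.2)

The orange sphere was at about (10.5, 6.5) and moved to about (10.6, 4.3).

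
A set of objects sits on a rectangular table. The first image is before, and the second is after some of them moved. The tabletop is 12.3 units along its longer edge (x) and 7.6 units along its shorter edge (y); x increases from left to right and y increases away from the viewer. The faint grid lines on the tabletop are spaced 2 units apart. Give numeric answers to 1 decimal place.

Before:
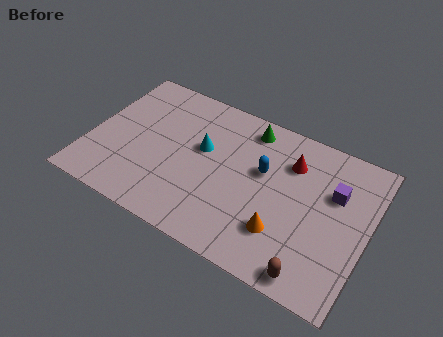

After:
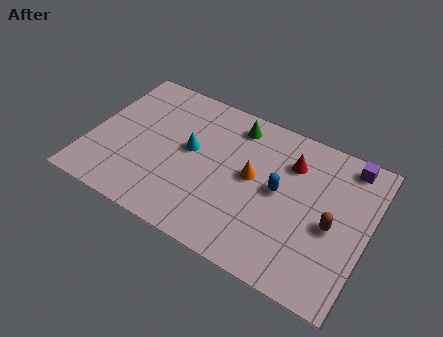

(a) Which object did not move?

the red cone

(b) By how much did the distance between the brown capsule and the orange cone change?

+1.7

Before: roughly 2.0 units apart; after: 3.7. That's 1.7 units further apart.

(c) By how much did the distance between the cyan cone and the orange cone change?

-1.8

They were about 4.6 units apart before and 2.8 after — 1.8 units closer together.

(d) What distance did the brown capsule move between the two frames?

2.6

From (10.3, 0.8) to (10.8, 3.4), the brown capsule covered √(0.5² + 2.6²) ≈ 2.6 units.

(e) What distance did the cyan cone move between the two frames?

0.6

From (4.9, 4.5) to (4.4, 4.2), the cyan cone covered √(0.5² + 0.3²) ≈ 0.6 units.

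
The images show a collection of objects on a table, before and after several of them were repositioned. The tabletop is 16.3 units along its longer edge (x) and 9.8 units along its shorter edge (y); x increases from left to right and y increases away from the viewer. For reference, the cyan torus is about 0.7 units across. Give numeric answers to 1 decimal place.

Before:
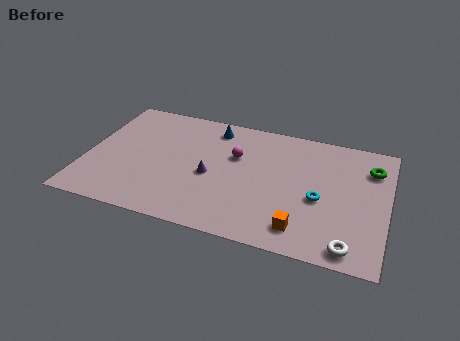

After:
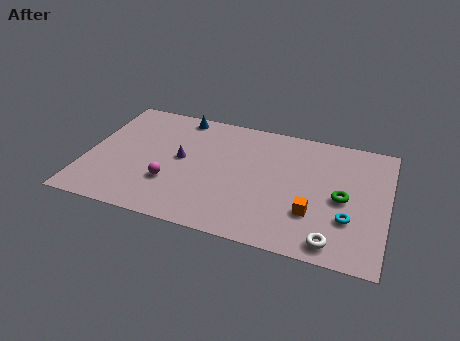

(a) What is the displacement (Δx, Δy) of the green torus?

(-1.4, -2.8)

The green torus started near (15.3, 7.4) and ended near (13.9, 4.6).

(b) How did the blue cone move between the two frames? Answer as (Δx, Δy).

(-1.9, 0.5)

The blue cone was at about (6.6, 8.3) and moved to about (4.7, 8.8).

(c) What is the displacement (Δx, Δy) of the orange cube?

(0.5, 1.3)

From the two frames, the orange cube sits at roughly (11.9, 1.7) before and (12.4, 3.0) after.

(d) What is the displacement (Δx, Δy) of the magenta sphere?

(-3.3, -3.2)

From the two frames, the magenta sphere sits at roughly (8.0, 6.3) before and (4.7, 3.1) after.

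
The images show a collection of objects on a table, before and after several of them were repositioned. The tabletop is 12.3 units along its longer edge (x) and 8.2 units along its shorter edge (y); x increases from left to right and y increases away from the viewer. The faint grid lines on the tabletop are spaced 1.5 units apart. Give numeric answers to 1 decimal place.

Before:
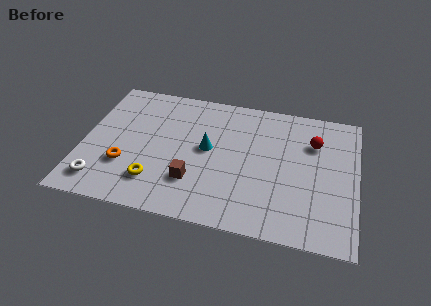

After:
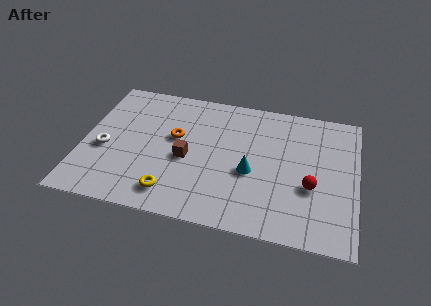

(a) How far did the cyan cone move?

2.2

The cyan cone was near (5.6, 4.4) before and (7.6, 3.4) after, so it travelled √(2.0² + 1.0²) ≈ 2.2 units.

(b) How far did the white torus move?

2.0

From (1.0, 1.4) to (1.0, 3.4), the white torus covered √(0.0² + 2.0²) ≈ 2.0 units.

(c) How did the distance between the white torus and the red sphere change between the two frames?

-1.0

The distance was about 10.3 in the first image and 9.3 in the second, so they moved 1.0 units closer together.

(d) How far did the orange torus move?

3.0

The orange torus moved from about (2.0, 2.6) to (4.1, 4.8), a distance of √(2.1² + 2.2²) ≈ 3.0.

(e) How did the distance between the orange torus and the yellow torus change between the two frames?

+1.8

The distance was about 1.6 in the first image and 3.4 in the second, so they moved 1.8 units further apart.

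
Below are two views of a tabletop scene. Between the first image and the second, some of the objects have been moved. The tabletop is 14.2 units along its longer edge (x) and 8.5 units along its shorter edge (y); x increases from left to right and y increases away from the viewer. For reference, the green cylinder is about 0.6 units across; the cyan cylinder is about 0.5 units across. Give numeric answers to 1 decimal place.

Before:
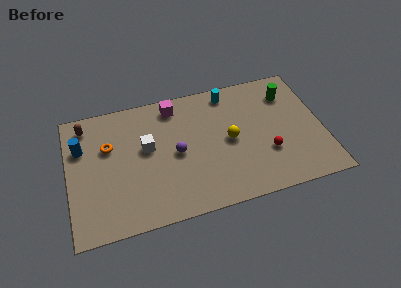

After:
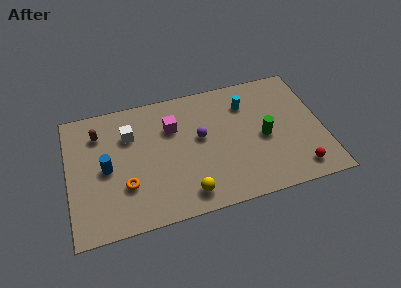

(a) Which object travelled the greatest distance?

the yellow sphere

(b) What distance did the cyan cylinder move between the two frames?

1.3

The cyan cylinder moved from about (9.2, 7.4) to (10.1, 6.4), a distance of √(0.9² + 1.0²) ≈ 1.3.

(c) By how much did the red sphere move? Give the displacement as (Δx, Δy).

(1.6, -1.5)

The red sphere was at about (11.0, 2.8) and moved to about (12.6, 1.3).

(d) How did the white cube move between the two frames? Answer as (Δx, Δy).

(-0.9, 1.1)

The white cube was at about (4.4, 4.9) and moved to about (3.5, 6.0).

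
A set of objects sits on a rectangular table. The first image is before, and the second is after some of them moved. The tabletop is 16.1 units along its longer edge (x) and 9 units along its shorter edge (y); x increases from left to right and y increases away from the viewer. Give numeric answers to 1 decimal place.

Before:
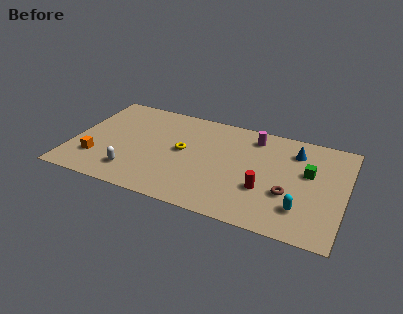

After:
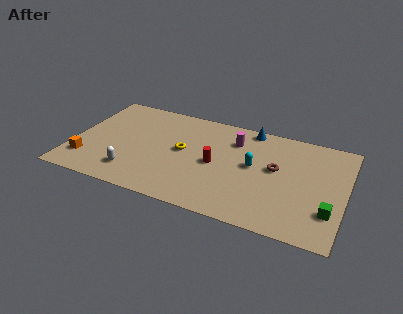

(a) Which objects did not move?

the white capsule and the yellow torus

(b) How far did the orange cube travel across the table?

0.7

From (1.6, 2.4) to (1.0, 2.1), the orange cube covered √(0.6² + 0.3²) ≈ 0.7 units.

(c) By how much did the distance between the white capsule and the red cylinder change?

-2.5

Before: roughly 7.8 units apart; after: 5.3. That's 2.5 units closer together.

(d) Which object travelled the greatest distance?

the cyan capsule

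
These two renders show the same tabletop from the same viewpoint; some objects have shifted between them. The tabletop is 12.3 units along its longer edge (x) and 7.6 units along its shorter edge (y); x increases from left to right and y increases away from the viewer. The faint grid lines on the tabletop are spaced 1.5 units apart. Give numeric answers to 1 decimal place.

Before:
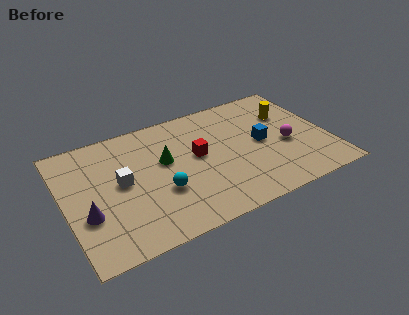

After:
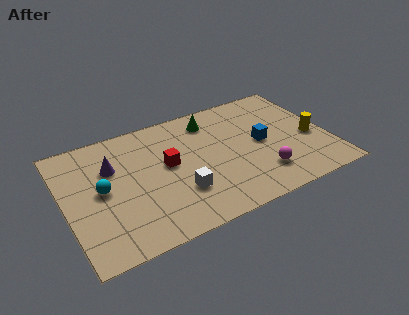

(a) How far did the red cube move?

1.4

From (6.2, 4.2) to (4.8, 4.2), the red cube covered √(1.4² + 0.0²) ≈ 1.4 units.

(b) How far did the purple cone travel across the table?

2.8

The purple cone moved from about (0.9, 2.7) to (2.3, 5.1), a distance of √(1.4² + 2.4²) ≈ 2.8.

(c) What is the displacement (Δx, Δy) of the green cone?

(2.4, 1.7)

The green cone started near (4.7, 4.5) and ended near (7.1, 6.2).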